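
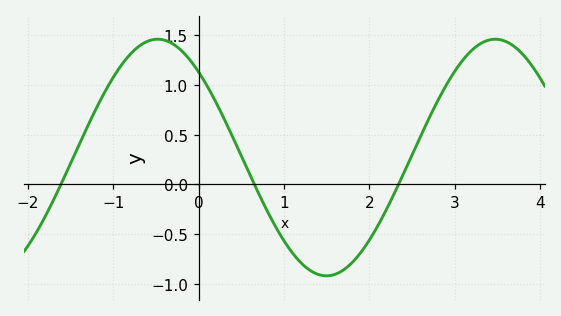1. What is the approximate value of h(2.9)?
1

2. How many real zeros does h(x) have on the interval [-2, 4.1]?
3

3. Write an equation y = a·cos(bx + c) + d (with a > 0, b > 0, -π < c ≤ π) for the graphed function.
y = 1.19cos(1.6x + 0.76) + 0.27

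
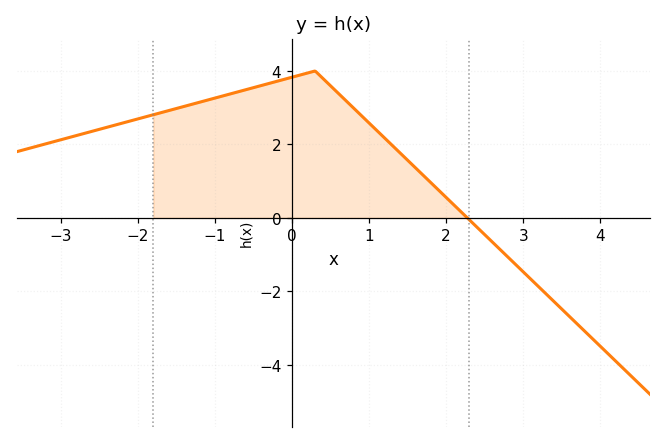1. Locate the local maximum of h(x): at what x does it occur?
0.4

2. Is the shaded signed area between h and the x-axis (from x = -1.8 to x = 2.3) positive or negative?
positive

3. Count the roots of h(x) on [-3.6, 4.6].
1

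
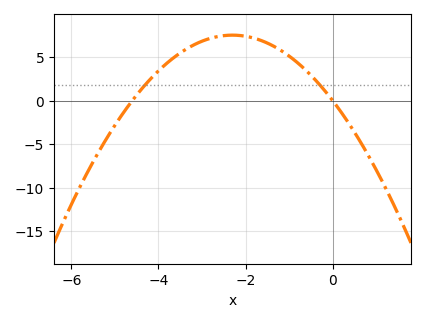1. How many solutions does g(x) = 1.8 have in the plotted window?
2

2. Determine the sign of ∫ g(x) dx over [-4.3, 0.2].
positive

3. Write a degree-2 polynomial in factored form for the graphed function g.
y = -1.42(x + 4.6)(x - 0)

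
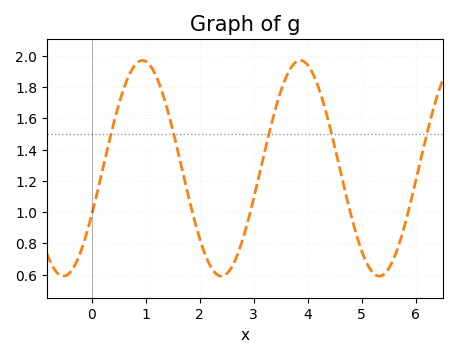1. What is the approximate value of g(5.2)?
0.62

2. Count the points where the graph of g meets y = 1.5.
5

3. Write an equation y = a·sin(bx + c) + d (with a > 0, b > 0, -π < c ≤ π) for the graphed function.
y = 0.69sin(2.1x - 0.45) + 1.28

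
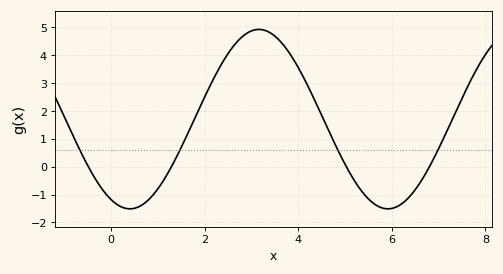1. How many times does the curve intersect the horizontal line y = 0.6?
4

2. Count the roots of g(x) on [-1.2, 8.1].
4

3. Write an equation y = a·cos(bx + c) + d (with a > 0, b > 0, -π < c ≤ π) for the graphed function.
y = 3.22cos(1.1x + 2.7) + 1.71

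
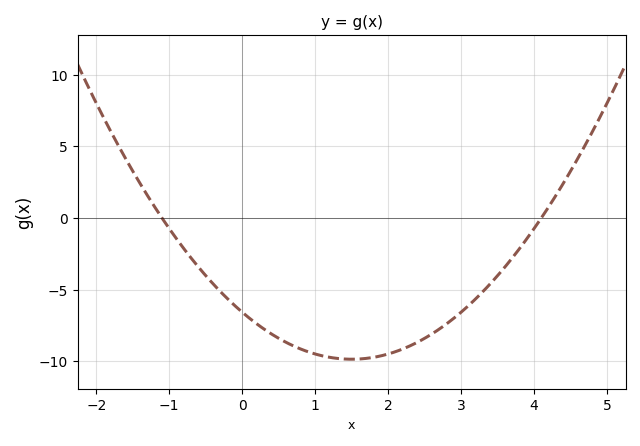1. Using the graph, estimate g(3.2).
-5.65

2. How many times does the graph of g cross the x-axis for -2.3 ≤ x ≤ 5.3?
2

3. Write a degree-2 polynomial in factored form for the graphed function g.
y = 1.46(x + 1.1)(x - 4.1)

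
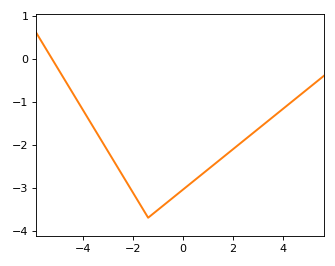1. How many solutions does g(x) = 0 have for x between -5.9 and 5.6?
1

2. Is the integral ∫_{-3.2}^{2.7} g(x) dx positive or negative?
negative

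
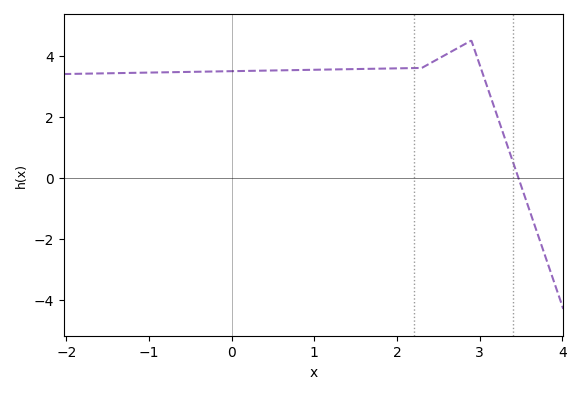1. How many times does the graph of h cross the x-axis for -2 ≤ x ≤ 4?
1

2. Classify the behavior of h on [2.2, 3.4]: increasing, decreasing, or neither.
neither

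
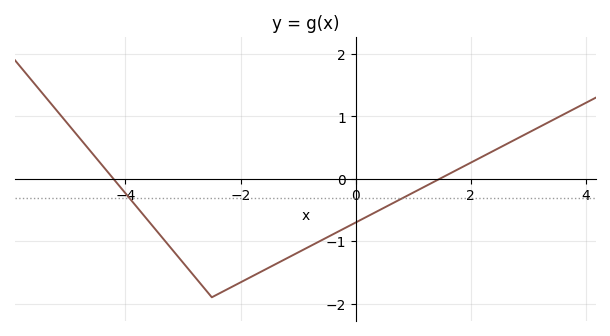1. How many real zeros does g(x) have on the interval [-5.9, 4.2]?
2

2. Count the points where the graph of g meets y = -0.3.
2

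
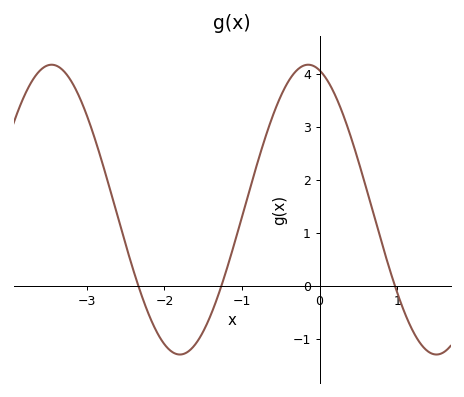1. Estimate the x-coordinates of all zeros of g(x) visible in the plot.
-2.34, -1.27, 0.971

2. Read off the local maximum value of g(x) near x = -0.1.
4.18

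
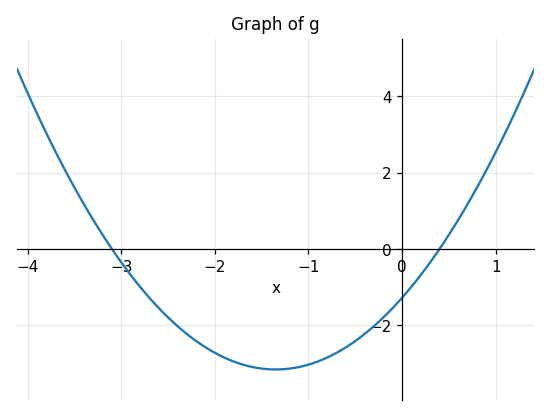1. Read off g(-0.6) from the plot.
-2.6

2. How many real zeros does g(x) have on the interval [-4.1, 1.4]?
2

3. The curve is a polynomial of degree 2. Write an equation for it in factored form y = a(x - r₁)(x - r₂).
y = 1.03(x + 3.1)(x - 0.4)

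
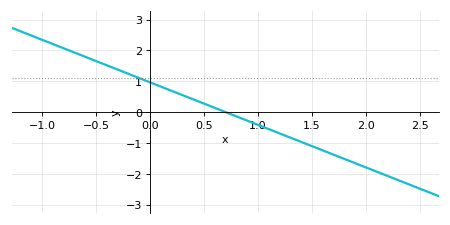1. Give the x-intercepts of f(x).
0.7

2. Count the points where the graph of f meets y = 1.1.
1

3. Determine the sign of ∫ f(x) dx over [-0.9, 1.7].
positive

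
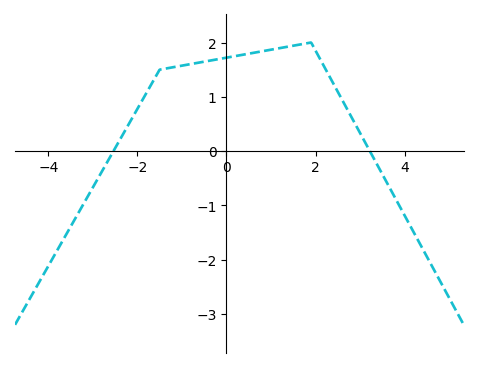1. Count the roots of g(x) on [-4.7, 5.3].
2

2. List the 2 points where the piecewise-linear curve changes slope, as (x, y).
(-1.5, 1.5); (1.9, 2)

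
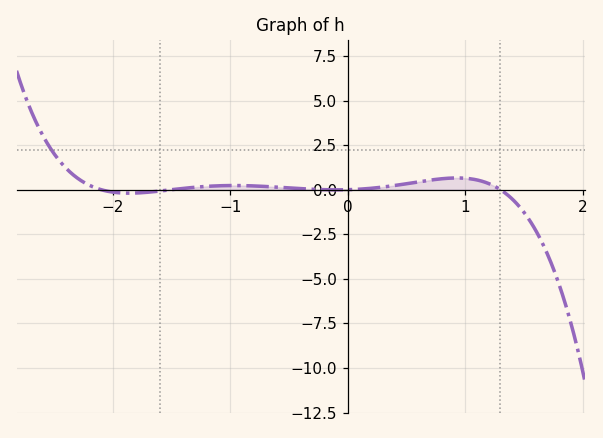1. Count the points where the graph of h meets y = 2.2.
1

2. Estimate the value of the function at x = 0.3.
0.149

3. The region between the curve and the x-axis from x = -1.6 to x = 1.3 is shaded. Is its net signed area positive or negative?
positive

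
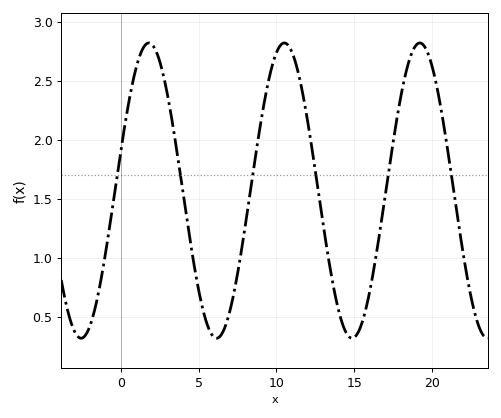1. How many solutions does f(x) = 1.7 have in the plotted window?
6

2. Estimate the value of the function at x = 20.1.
2.58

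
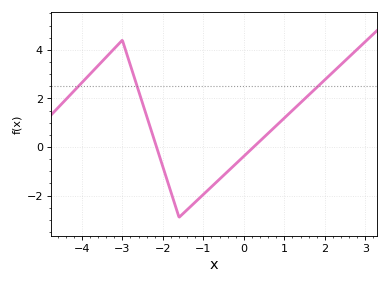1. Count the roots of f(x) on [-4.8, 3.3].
2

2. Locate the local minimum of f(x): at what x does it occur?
-1.6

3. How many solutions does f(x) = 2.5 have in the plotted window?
3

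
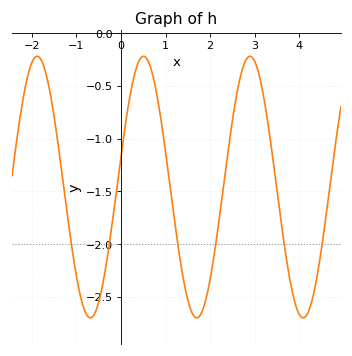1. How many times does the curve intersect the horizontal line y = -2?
6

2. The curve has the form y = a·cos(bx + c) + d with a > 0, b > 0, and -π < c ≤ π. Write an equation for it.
y = 1.24cos(2.63x - 1.33) - 1.46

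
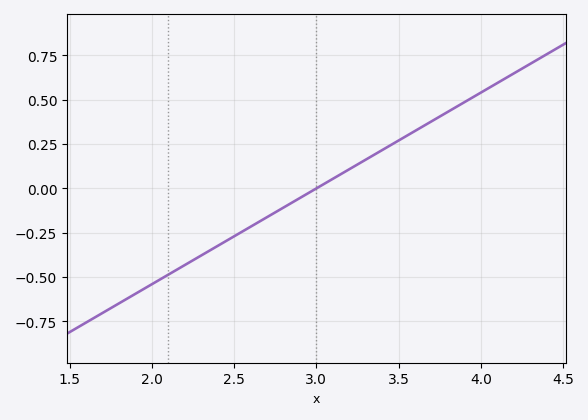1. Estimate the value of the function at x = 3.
0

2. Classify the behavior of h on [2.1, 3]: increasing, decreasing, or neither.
increasing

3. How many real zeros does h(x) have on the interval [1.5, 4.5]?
1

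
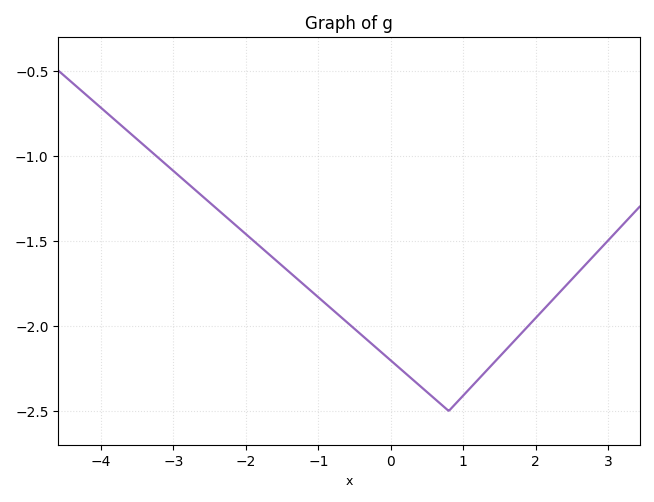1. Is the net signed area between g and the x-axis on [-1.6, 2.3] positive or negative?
negative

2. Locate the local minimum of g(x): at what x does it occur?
0.8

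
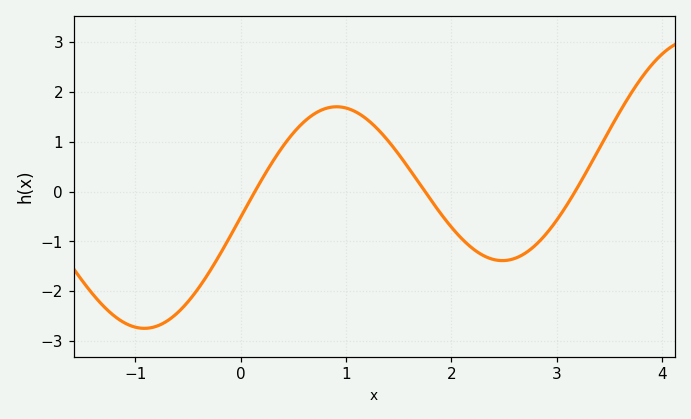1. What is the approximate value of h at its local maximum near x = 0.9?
1.7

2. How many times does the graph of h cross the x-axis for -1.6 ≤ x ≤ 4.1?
3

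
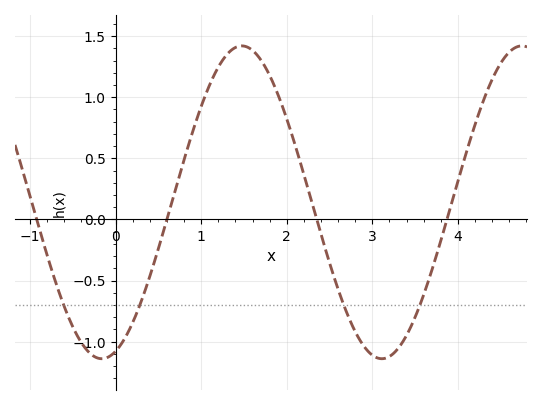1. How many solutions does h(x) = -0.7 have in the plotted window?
4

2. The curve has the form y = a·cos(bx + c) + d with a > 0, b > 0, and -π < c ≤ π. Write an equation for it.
y = 1.28cos(1.92x - 2.83) + 0.14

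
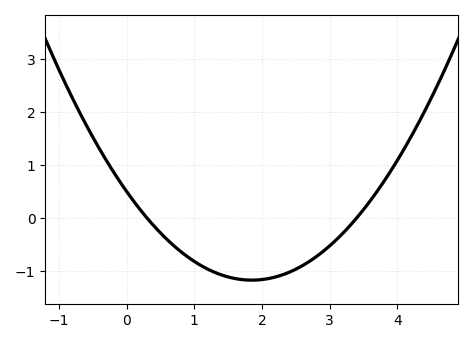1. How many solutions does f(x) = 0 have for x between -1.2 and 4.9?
2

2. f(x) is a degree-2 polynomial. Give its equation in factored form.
y = 0.49(x - 0.3)(x - 3.4)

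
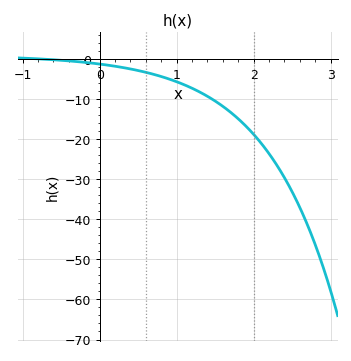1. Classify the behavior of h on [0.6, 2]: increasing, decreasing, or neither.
decreasing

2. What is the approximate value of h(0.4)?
-2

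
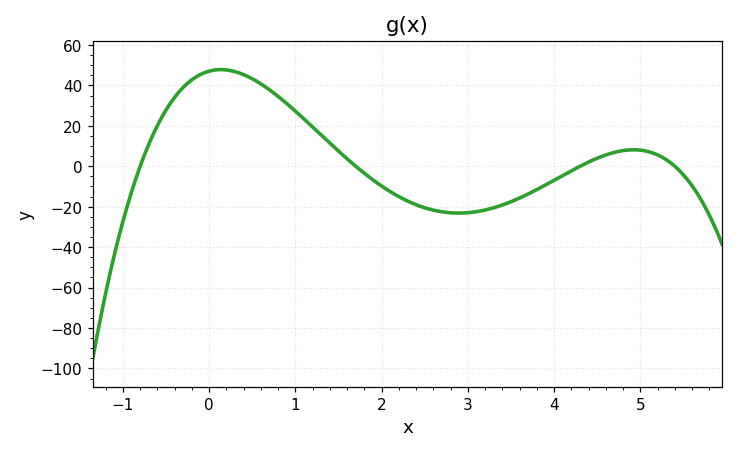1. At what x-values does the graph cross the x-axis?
-0.8, 1.7, 4.3, 5.4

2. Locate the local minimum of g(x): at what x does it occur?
2.89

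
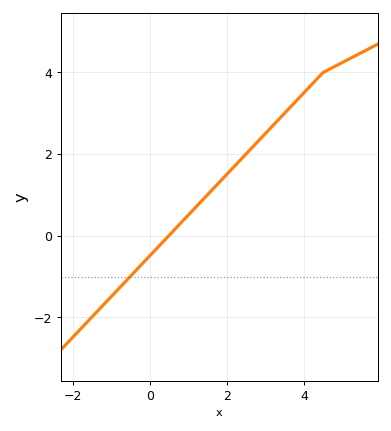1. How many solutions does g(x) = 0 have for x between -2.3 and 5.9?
1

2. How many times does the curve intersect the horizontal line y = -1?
1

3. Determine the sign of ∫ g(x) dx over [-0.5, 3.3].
positive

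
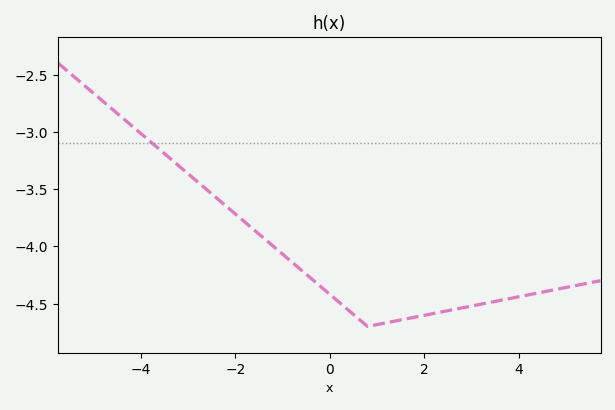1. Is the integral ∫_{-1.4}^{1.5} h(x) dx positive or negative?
negative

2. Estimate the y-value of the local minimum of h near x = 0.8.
-4.7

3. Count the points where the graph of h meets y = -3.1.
1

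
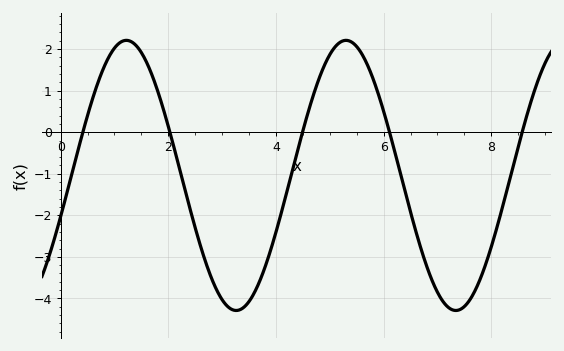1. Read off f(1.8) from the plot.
1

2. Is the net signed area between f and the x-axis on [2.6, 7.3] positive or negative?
negative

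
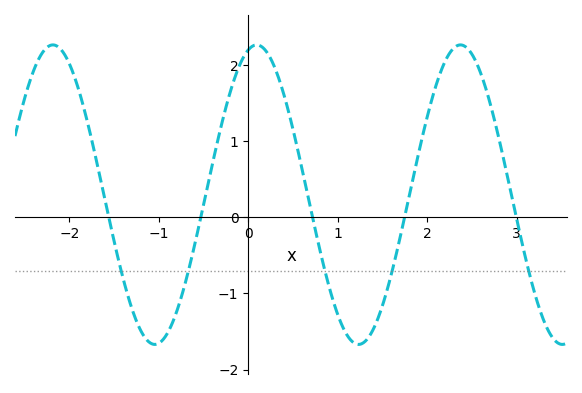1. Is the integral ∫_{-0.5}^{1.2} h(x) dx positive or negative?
positive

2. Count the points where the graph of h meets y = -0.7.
5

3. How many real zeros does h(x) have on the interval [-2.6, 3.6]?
5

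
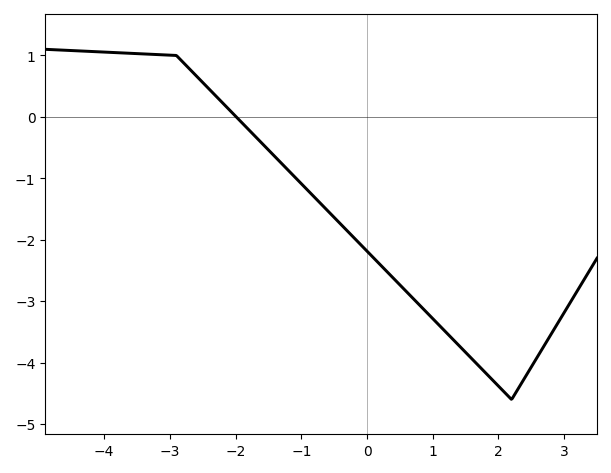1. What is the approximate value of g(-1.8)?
-0.208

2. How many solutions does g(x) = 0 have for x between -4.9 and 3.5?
1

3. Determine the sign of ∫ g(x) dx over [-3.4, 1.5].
negative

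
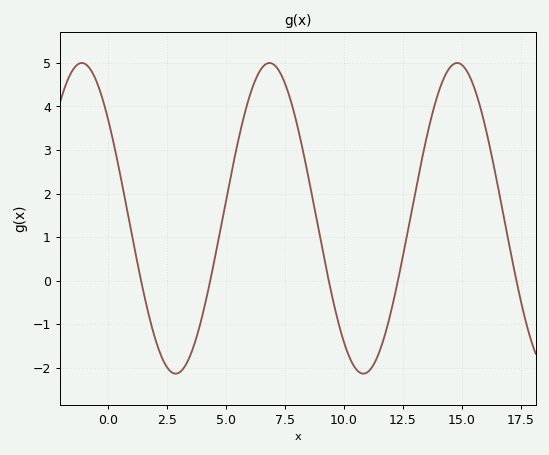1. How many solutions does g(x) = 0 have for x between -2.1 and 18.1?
5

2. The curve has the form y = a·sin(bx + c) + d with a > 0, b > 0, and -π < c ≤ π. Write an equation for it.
y = 3.57sin(0.79x + 2.45) + 1.43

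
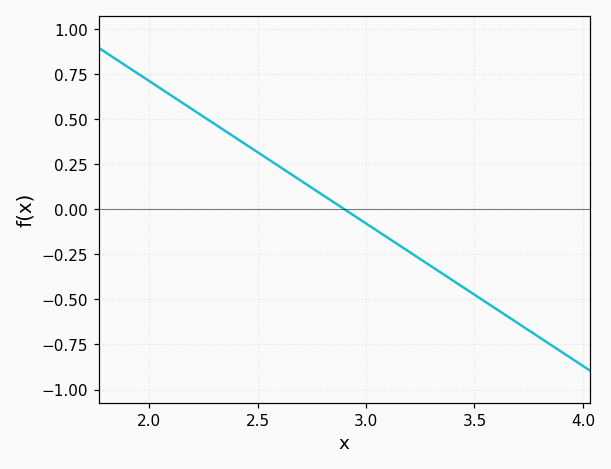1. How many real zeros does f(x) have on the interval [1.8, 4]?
1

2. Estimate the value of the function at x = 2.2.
0.55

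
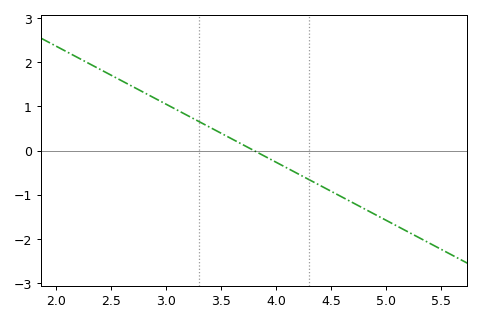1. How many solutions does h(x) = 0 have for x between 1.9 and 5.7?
1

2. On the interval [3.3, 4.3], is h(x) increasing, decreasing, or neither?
decreasing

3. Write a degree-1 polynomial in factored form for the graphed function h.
y = -1.31(x - 3.8)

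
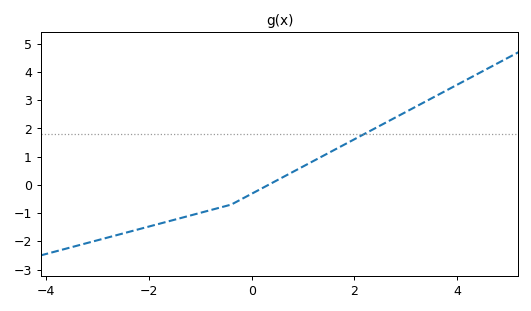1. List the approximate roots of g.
0.325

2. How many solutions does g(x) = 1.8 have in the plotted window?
1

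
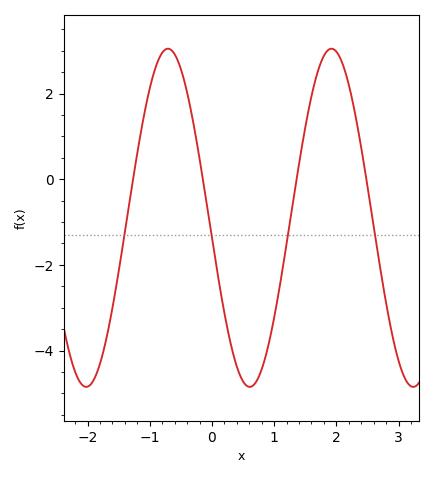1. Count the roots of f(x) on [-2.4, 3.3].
4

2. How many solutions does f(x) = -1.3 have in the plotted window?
4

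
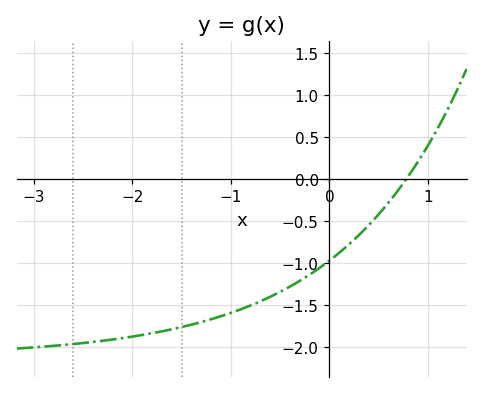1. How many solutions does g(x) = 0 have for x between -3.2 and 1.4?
1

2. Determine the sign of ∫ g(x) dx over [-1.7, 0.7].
negative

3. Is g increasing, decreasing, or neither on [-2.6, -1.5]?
increasing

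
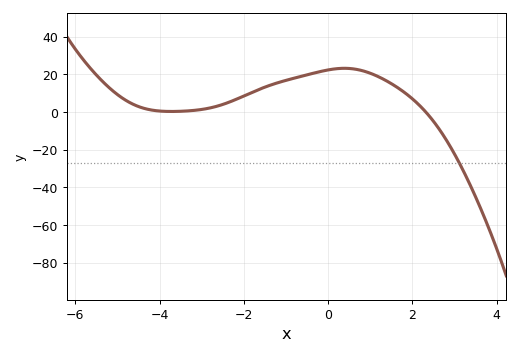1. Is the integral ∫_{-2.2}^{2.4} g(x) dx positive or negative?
positive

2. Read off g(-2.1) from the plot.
7.45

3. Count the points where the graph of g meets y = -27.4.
1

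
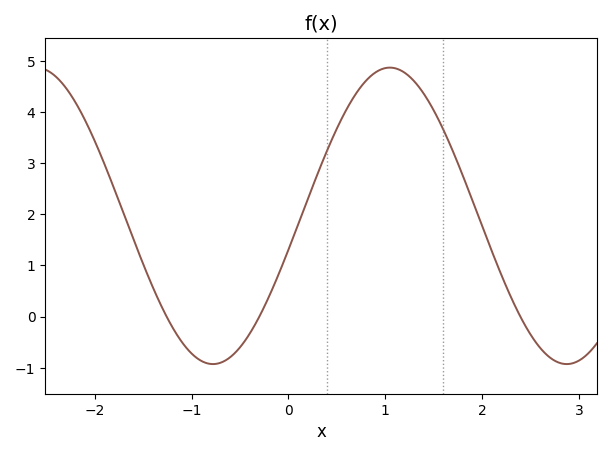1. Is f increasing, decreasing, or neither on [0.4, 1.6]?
neither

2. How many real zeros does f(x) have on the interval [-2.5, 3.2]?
3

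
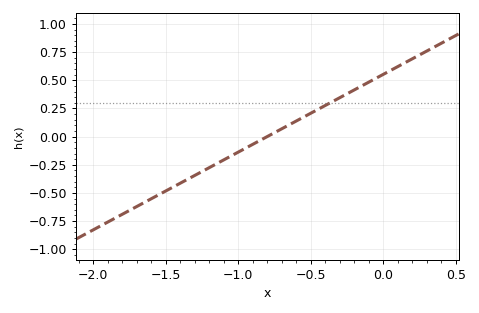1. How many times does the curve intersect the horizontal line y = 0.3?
1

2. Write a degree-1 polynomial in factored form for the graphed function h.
y = 0.69(x + 0.8)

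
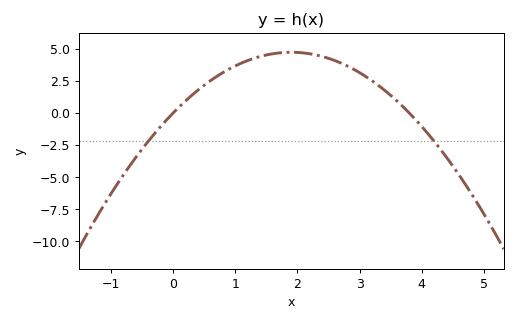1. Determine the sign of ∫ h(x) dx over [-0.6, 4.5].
positive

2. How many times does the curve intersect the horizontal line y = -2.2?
2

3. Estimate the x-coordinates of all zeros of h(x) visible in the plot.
0, 3.8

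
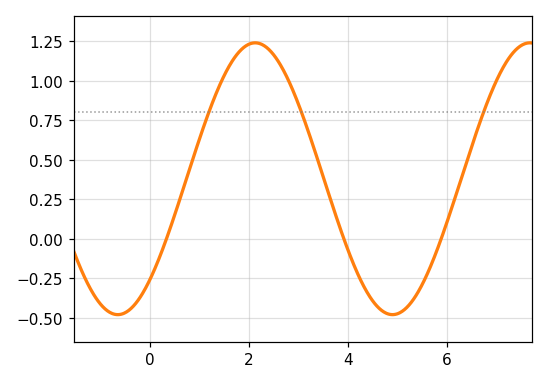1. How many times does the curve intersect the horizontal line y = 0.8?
3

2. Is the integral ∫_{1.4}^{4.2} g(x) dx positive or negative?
positive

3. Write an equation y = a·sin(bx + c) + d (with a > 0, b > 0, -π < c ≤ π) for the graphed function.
y = 0.86sin(1.1x - 0.83) + 0.38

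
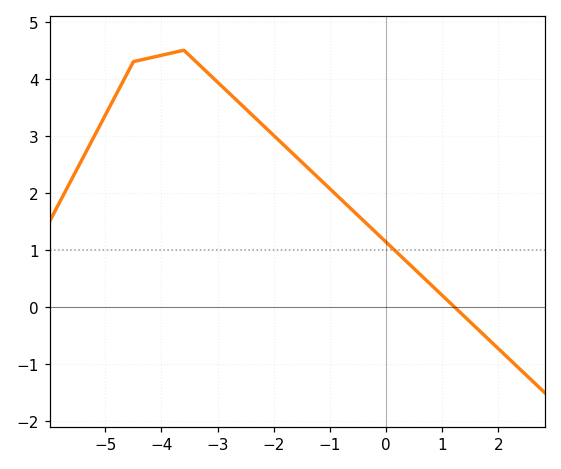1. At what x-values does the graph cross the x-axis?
1.22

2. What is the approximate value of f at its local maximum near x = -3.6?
4.5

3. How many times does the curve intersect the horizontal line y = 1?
1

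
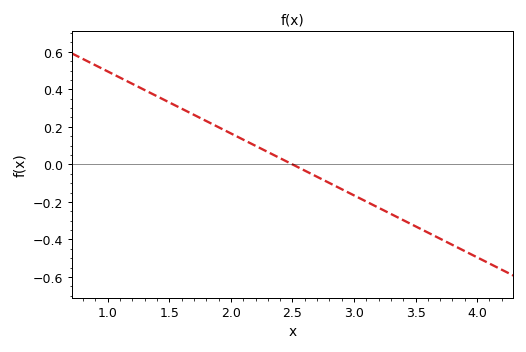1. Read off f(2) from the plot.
0.165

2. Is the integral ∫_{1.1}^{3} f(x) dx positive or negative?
positive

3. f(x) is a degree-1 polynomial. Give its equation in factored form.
y = -0.33(x - 2.5)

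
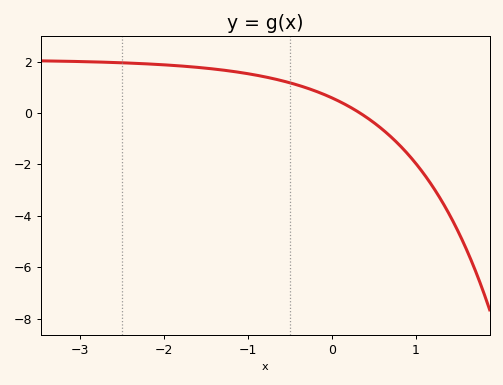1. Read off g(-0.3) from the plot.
1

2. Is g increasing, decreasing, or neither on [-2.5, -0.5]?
decreasing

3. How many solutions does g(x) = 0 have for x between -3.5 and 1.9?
1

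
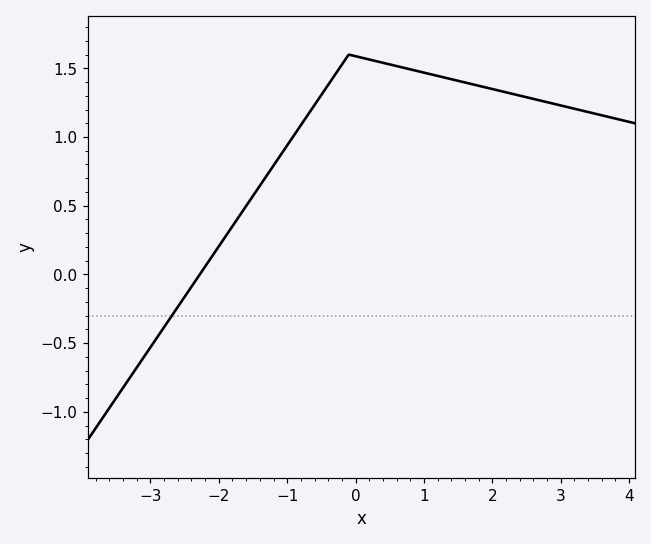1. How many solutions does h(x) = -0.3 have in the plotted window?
1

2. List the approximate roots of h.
-2.28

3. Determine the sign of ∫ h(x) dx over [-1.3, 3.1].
positive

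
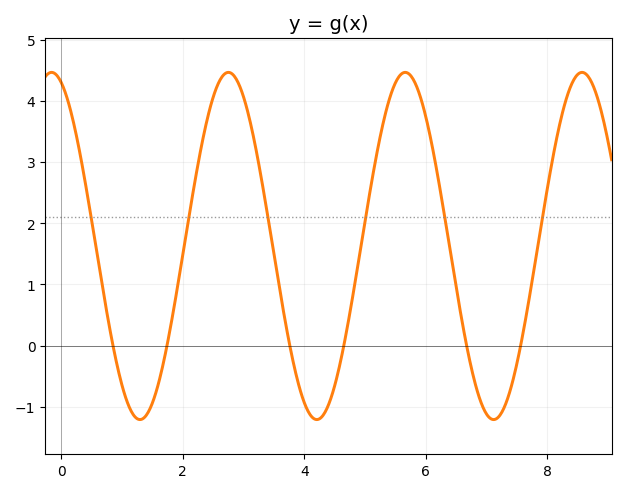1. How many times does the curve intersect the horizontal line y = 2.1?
6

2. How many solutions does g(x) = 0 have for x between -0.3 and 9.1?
6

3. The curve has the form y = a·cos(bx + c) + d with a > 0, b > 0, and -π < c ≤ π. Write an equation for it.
y = 2.84cos(2.2x + 0.34) + 1.63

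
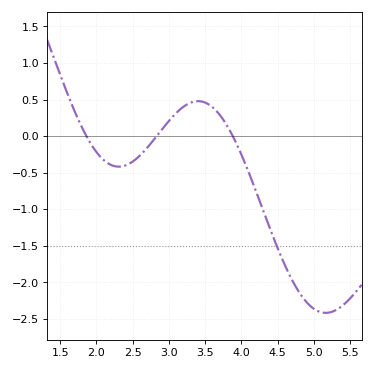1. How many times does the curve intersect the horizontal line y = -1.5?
1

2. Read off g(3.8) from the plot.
0.15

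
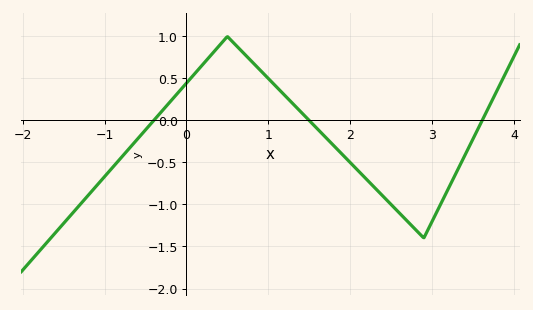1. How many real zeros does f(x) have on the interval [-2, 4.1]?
3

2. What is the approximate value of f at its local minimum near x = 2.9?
-1.4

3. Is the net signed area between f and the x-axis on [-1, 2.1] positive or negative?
positive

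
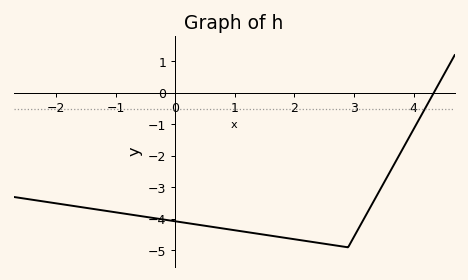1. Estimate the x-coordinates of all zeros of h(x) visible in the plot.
4.3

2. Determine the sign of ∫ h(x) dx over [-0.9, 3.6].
negative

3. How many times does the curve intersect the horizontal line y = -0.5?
1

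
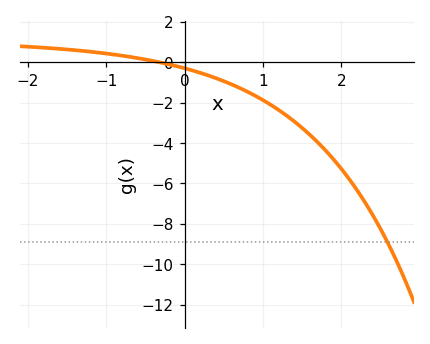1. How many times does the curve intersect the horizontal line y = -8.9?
1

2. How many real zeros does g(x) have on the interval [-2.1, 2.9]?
1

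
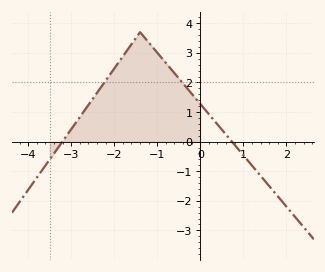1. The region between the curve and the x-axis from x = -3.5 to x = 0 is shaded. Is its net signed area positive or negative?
positive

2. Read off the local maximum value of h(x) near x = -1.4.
3.7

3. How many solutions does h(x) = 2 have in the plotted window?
2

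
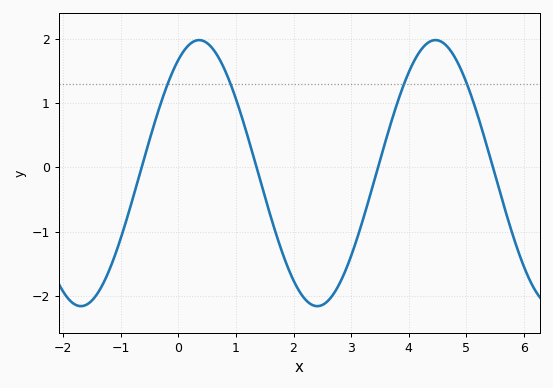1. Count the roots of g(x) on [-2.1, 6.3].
4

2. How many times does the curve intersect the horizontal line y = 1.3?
4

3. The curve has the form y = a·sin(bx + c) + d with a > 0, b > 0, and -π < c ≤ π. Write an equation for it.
y = 2.07sin(1.5x + 1) - 0.09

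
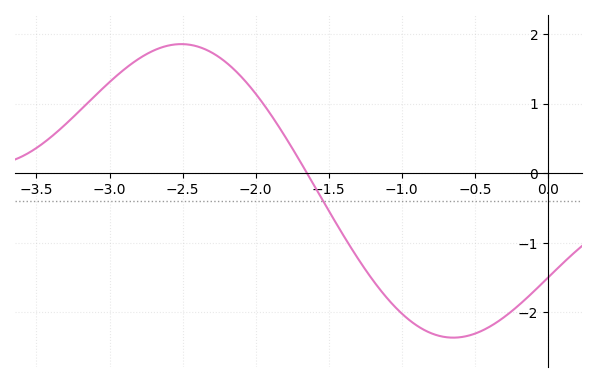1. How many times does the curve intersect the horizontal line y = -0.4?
1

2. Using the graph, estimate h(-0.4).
-2.21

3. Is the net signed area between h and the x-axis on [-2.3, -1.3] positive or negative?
positive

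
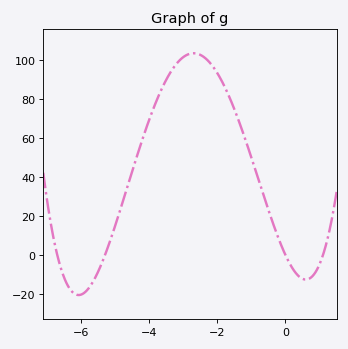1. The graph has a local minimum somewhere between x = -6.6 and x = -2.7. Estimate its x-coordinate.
-6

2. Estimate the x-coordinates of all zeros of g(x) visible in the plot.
-6.8, -5.2, 0, 1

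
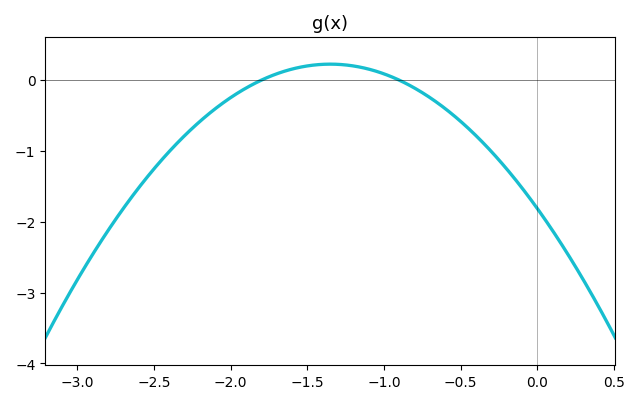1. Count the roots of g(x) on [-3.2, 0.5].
2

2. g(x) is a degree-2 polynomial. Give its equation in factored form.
y = -1.12(x + 1.8)(x + 0.9)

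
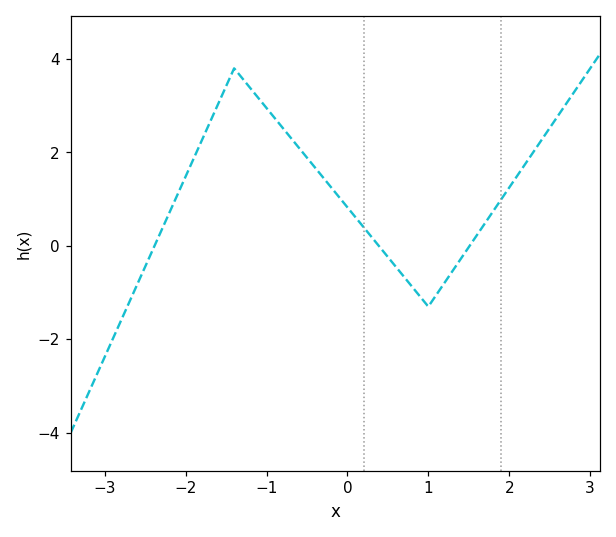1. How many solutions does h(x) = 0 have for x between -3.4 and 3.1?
3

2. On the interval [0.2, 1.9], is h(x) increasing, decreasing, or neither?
neither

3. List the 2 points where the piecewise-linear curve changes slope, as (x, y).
(-1.4, 3.8); (1, -1.3)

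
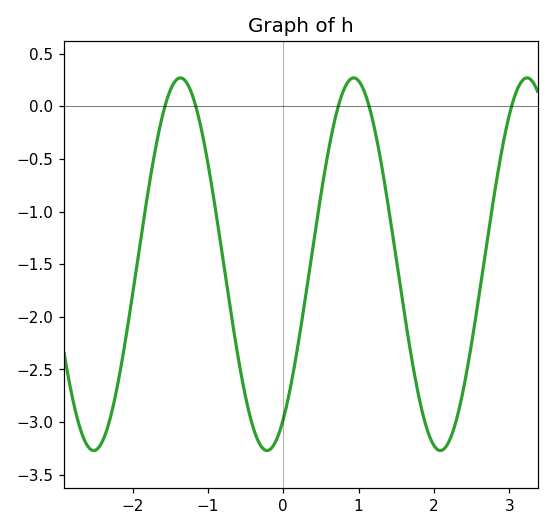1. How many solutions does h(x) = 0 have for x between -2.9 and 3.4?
5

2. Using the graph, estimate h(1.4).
-0.95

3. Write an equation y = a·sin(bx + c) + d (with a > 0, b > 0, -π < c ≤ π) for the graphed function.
y = 1.77sin(2.7x - 0.98) - 1.5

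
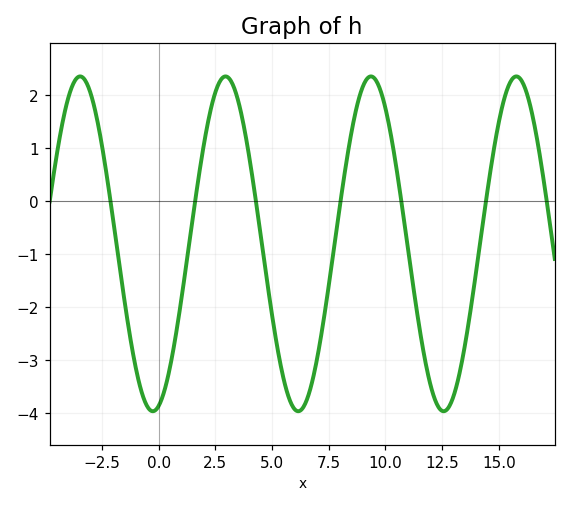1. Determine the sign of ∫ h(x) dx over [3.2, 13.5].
negative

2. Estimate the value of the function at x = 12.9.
-3.8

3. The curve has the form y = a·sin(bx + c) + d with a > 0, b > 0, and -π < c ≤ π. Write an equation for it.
y = 3.16sin(0.98x - 1.3) - 0.81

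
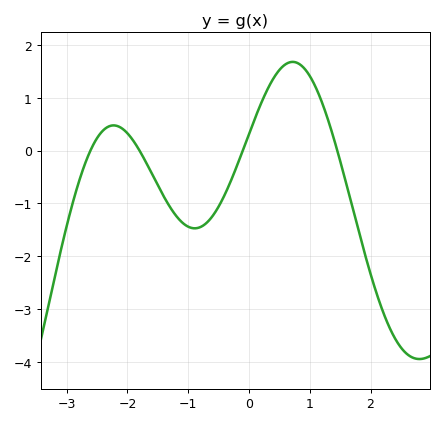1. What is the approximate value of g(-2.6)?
0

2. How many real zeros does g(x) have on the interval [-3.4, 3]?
4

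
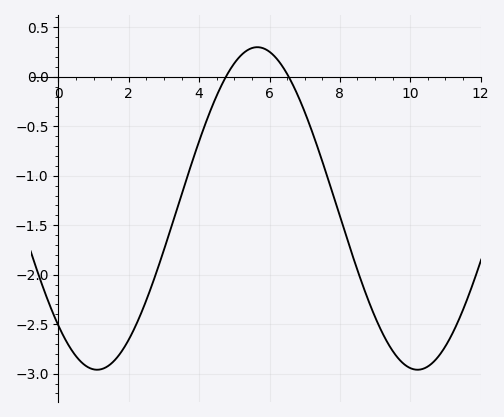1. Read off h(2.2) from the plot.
-2.51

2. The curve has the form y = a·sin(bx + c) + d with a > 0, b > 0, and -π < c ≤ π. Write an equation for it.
y = 1.63sin(0.69x - 2.33) - 1.33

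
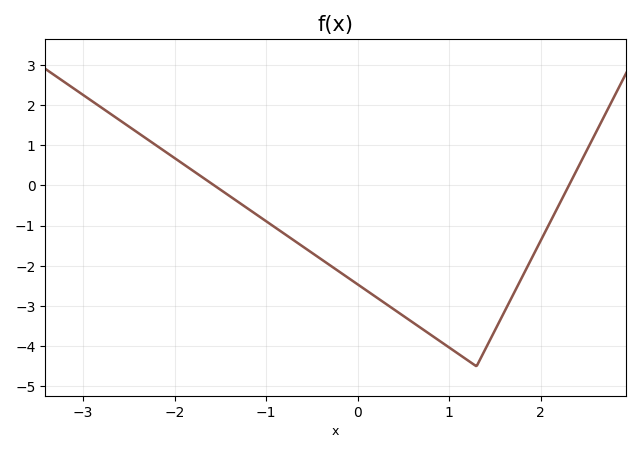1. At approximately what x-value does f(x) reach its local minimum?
1.3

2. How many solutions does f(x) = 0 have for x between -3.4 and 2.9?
2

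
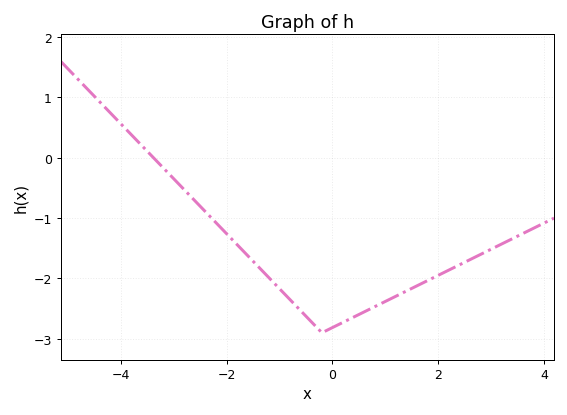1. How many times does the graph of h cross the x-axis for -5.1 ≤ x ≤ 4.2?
1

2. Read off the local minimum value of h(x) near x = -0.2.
-2.9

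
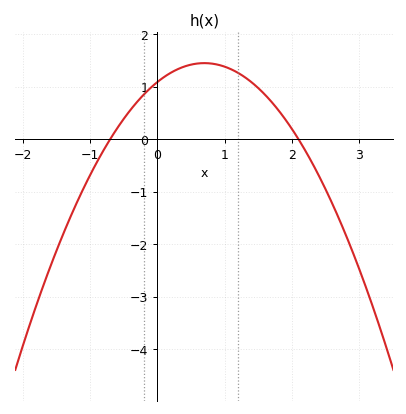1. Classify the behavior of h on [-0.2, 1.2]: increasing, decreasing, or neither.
neither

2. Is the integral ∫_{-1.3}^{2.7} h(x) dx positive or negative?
positive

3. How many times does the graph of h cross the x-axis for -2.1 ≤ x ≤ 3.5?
2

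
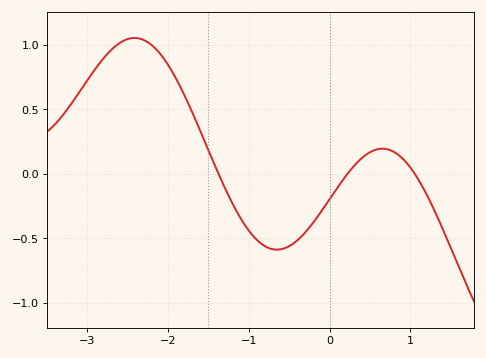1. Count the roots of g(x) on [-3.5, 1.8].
3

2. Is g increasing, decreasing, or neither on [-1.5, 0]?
neither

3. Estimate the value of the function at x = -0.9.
-0.5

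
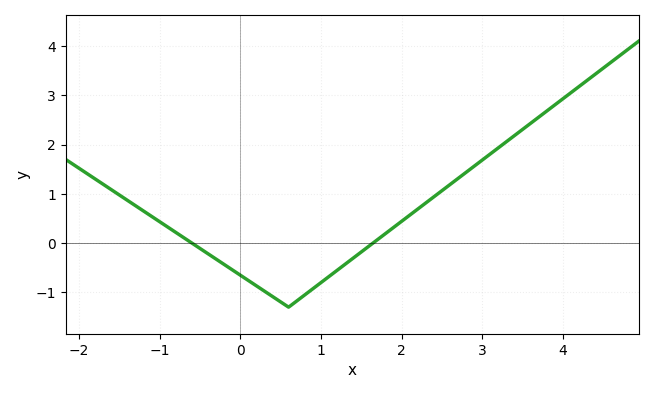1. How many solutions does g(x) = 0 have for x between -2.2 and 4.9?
2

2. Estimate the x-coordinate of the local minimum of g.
0.6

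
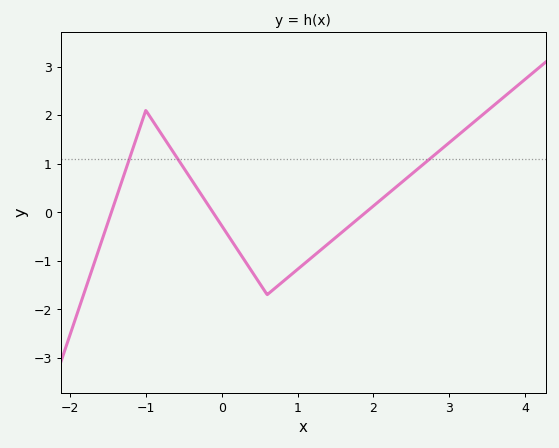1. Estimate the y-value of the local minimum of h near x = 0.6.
-1.7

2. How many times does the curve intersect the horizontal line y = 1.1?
3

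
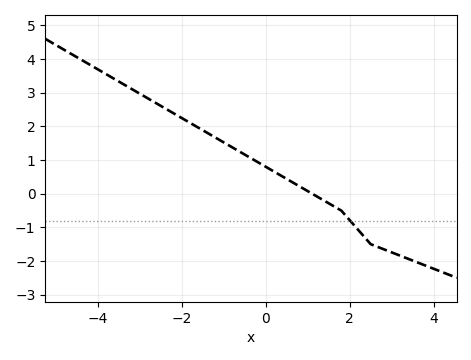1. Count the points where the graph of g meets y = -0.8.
1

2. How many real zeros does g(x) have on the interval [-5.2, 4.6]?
1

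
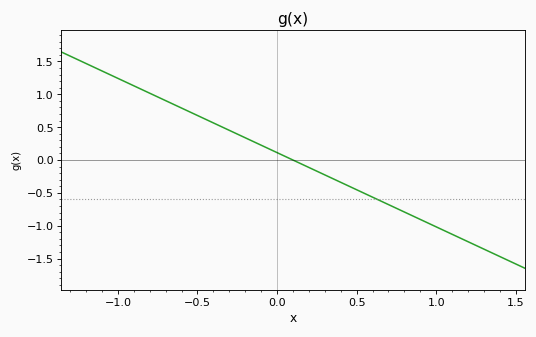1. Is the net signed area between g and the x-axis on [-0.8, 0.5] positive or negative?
positive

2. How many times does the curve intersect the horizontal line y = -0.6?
1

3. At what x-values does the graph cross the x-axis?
0.1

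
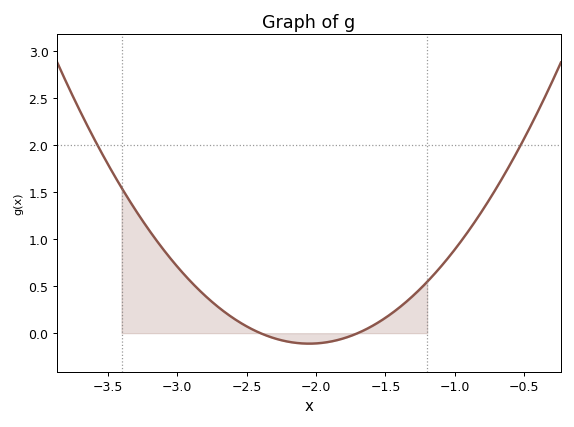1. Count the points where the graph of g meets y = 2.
2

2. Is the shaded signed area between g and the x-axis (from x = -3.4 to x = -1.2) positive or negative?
positive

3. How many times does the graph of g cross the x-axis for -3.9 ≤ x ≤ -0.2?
2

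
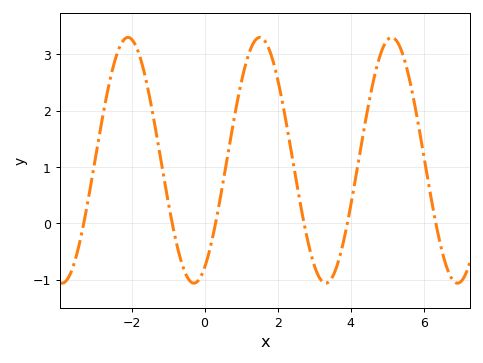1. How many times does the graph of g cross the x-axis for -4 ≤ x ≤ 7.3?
6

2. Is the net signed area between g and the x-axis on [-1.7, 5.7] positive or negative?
positive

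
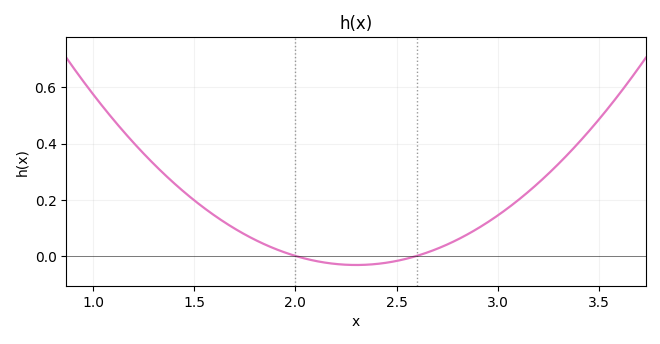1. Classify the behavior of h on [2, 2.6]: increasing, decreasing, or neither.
neither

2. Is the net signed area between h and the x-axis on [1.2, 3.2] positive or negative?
positive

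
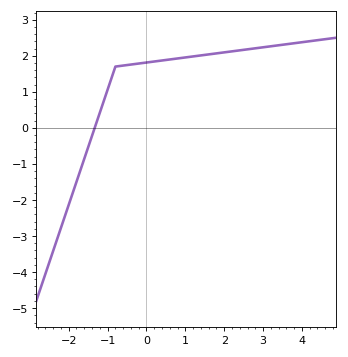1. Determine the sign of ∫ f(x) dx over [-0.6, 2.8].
positive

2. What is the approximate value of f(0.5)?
1.9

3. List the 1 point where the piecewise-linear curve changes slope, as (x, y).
(-0.8, 1.7)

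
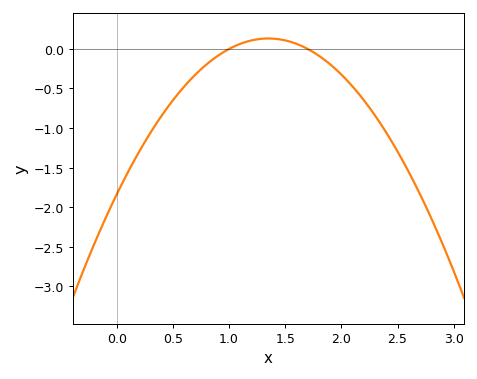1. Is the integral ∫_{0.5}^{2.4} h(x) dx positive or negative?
negative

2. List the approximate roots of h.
1, 1.7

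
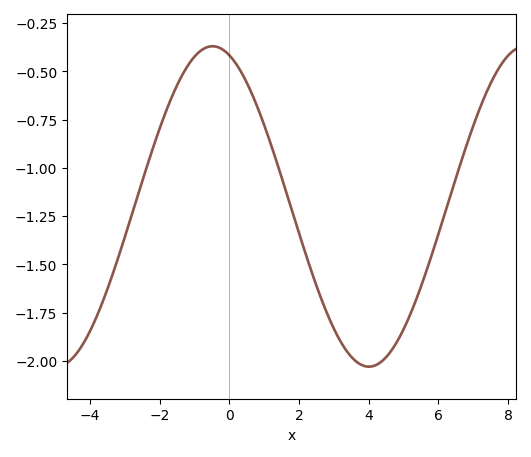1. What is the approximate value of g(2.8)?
-1.75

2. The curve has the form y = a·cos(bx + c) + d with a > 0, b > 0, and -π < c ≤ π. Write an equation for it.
y = 0.83cos(0.7x + 0.34) - 1.2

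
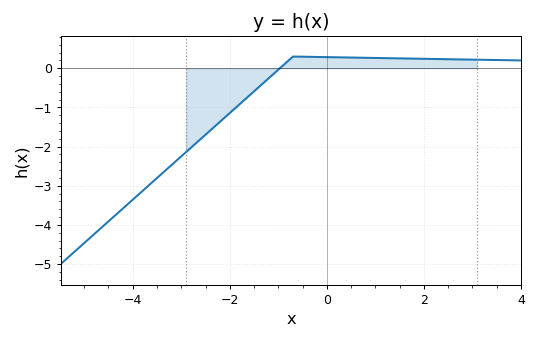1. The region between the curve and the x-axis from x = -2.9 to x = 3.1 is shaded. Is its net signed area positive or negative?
negative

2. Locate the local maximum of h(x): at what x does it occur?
-0.6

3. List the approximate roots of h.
-1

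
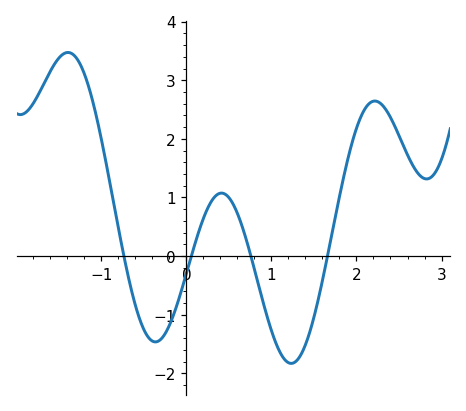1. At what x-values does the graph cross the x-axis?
-0.7, 0.1, 0.8, 1.7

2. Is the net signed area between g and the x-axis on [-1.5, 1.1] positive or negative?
positive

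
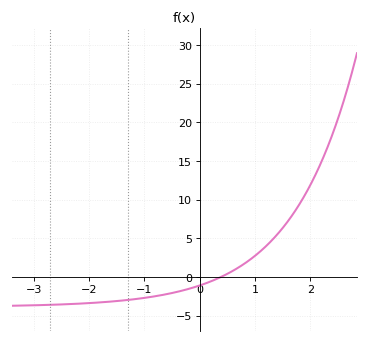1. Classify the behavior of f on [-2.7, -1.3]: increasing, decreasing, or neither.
increasing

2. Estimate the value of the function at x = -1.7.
-3.24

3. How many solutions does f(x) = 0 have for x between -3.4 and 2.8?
1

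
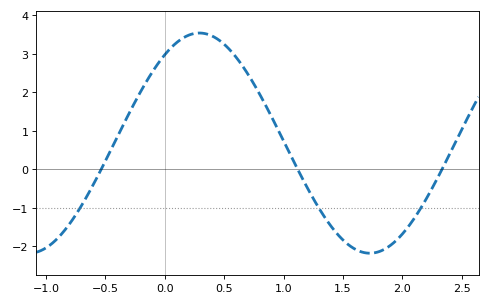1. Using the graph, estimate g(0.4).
3.5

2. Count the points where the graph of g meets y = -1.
3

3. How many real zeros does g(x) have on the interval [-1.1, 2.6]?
3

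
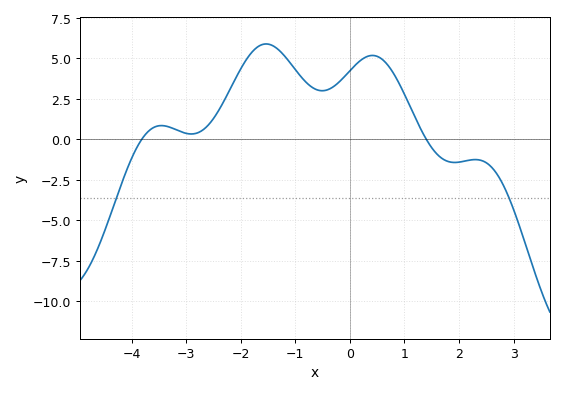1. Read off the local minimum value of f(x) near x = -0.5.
2.99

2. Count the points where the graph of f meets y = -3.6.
2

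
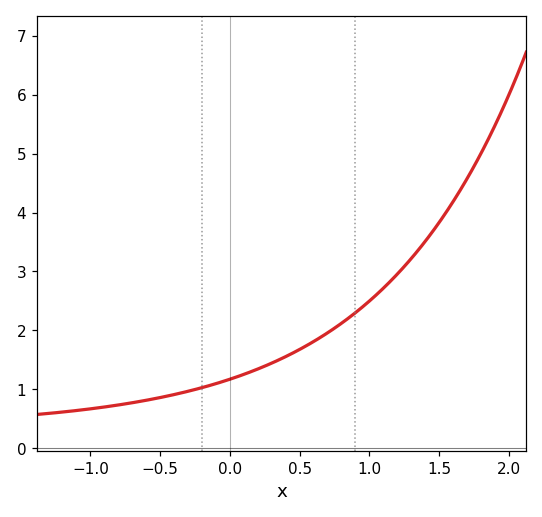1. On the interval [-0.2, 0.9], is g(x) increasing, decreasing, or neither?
increasing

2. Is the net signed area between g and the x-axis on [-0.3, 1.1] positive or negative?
positive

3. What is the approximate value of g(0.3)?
1.4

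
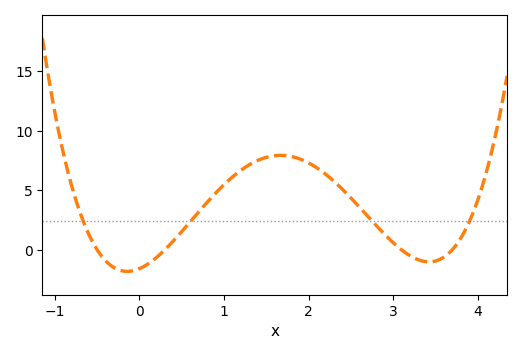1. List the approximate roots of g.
-0.5, 0.3, 3.1, 3.7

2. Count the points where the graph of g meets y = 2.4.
4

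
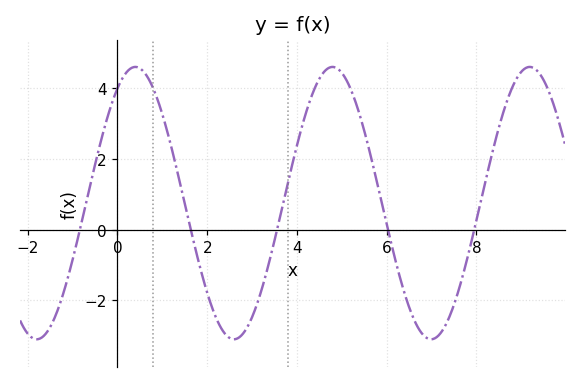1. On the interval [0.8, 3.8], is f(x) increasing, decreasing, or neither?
neither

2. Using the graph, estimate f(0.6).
4.4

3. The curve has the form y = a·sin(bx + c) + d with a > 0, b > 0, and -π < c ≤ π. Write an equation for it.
y = 3.85sin(1.4x + 1) + 0.75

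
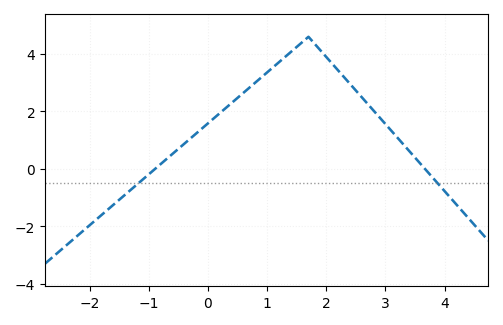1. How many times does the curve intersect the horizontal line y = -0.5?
2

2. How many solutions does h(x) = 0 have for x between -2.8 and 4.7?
2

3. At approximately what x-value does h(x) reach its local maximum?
1.7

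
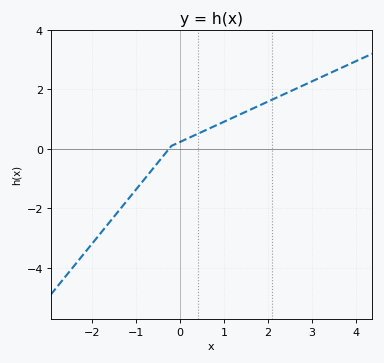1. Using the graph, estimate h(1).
0.914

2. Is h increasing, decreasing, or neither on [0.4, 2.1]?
increasing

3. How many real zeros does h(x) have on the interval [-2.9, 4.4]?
1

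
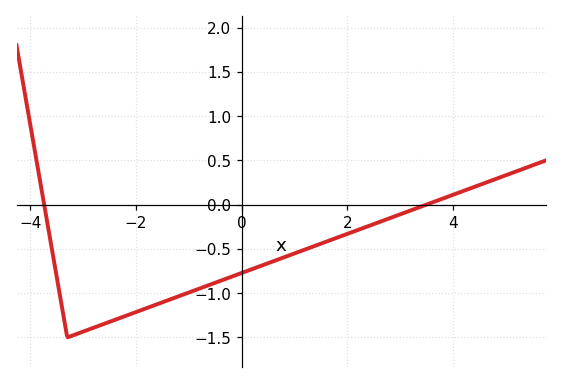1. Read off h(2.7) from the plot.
-0.15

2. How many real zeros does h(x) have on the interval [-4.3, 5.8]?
2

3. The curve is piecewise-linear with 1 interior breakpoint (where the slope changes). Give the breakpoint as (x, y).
(-3.3, -1.5)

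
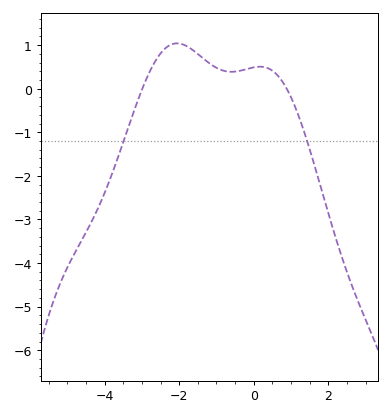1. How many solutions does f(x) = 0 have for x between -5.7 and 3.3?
2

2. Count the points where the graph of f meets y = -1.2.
2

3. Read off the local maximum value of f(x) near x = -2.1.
1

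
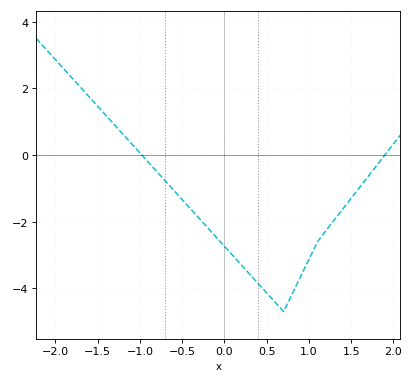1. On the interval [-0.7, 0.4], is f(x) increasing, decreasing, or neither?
decreasing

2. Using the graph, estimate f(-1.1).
0.344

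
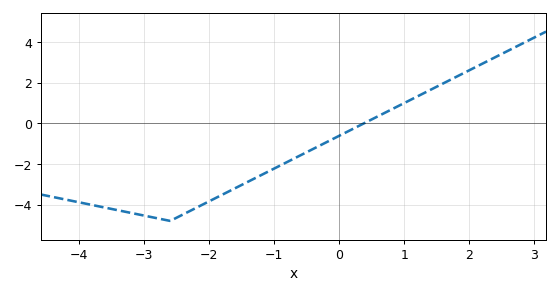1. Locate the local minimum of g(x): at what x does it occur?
-2.6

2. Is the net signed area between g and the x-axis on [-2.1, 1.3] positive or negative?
negative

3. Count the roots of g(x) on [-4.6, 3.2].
1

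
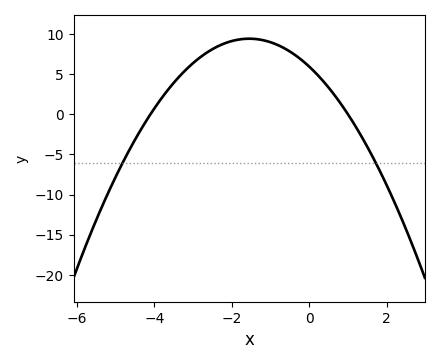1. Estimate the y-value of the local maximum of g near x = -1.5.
9.5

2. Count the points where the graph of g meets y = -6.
2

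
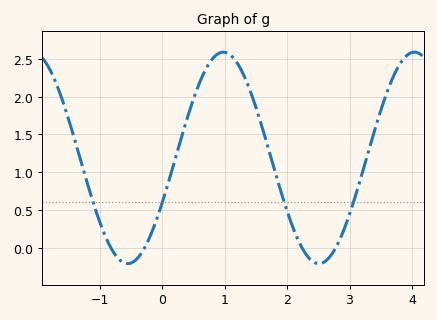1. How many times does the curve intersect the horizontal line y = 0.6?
4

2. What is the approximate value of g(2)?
0.484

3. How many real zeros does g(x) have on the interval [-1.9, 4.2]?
4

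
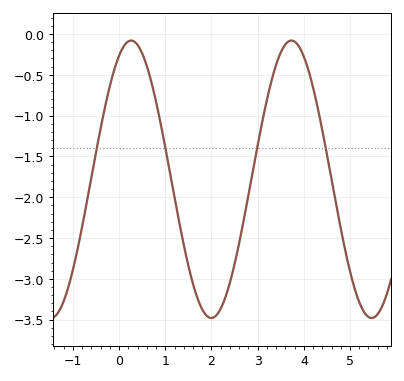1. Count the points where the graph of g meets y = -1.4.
4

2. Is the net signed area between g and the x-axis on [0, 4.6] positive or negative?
negative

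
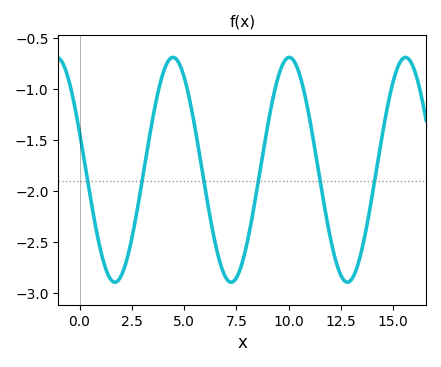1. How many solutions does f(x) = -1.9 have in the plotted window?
6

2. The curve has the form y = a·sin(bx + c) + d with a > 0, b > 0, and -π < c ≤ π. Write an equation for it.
y = 1.1sin(1.1x + 2.8) - 1.79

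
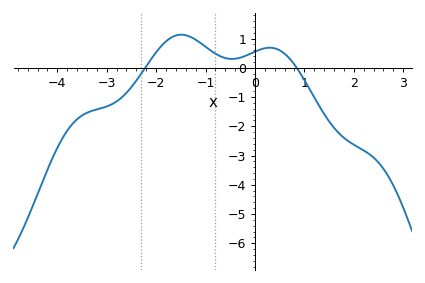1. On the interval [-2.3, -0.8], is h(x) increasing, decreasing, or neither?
neither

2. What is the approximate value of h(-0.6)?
0.334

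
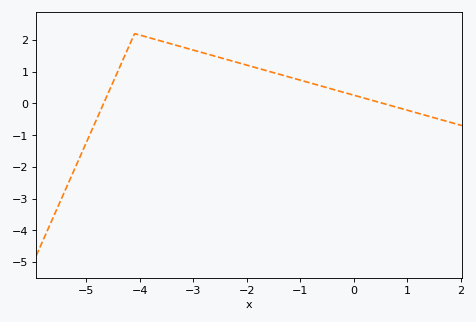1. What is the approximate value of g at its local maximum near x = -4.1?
2.2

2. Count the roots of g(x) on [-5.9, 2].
2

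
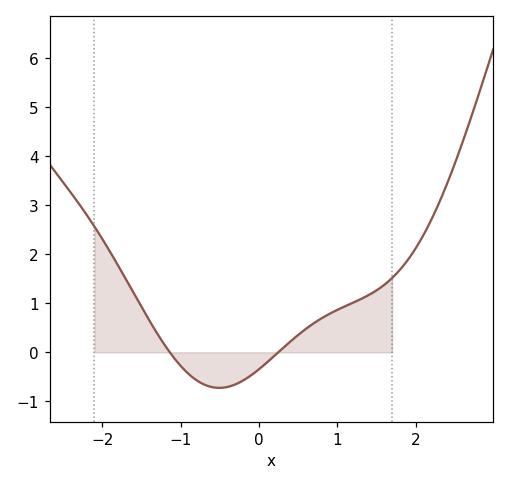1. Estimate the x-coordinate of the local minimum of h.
-0.5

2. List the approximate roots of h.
-1.1, 0.2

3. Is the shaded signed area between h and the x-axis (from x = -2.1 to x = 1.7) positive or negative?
positive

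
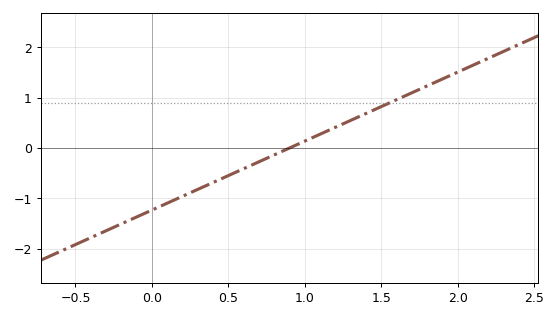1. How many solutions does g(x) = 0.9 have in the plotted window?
1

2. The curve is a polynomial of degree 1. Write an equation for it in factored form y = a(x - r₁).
y = 1.37(x - 0.9)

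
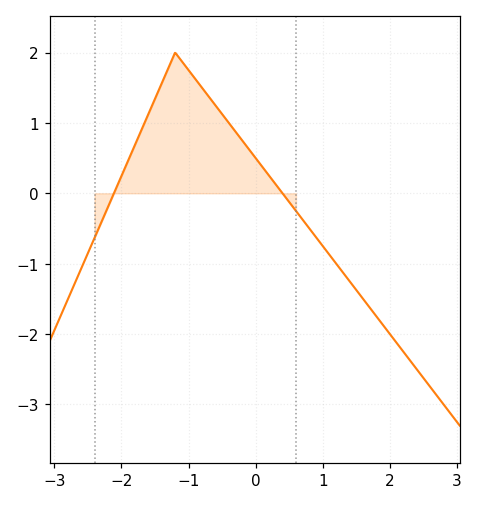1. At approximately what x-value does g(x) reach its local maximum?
-1.2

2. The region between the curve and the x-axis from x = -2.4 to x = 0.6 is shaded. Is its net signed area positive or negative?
positive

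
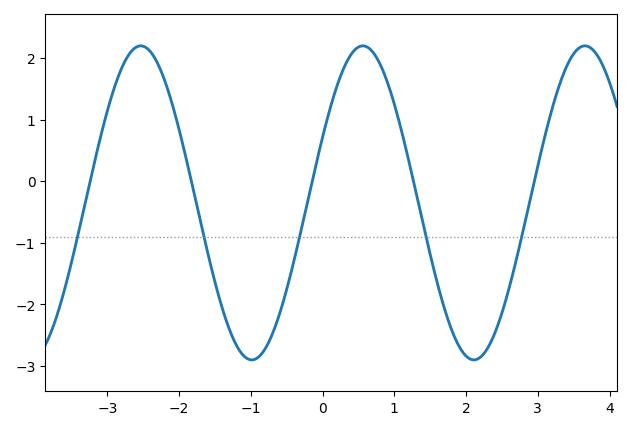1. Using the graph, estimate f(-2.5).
2.19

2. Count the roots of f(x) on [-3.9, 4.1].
5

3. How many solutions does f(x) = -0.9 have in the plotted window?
5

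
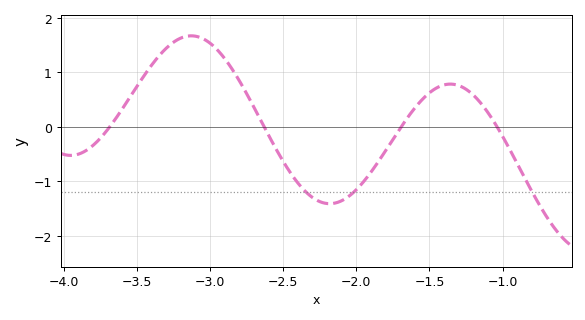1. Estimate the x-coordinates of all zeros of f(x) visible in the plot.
-3.7, -2.65, -1.7, -1.05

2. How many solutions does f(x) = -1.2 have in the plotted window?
3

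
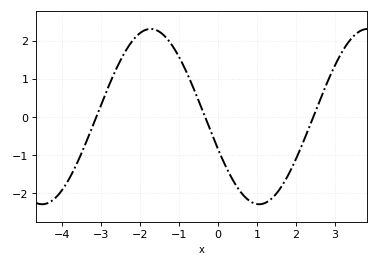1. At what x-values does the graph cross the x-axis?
-3.2, -0.4, 2.4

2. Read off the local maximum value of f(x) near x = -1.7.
2.3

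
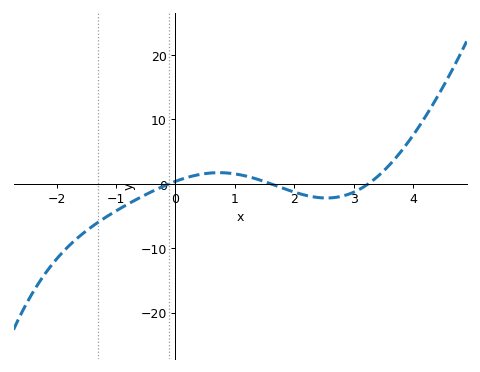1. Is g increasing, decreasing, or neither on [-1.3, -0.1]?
increasing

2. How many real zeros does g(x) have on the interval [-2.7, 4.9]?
3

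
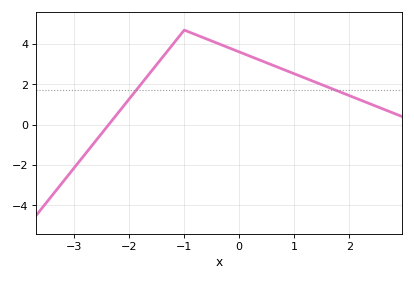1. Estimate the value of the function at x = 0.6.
3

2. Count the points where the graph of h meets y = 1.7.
2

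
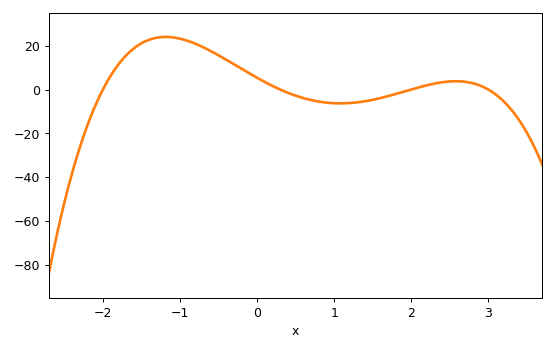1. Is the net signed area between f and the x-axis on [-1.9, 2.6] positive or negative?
positive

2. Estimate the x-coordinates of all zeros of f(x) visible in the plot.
-2, 0.3, 2, 3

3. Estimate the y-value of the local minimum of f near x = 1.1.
-6.32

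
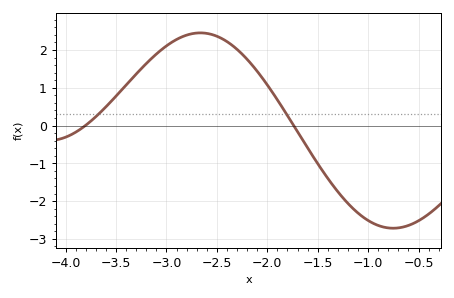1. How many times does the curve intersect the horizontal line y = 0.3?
2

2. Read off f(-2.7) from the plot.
2.4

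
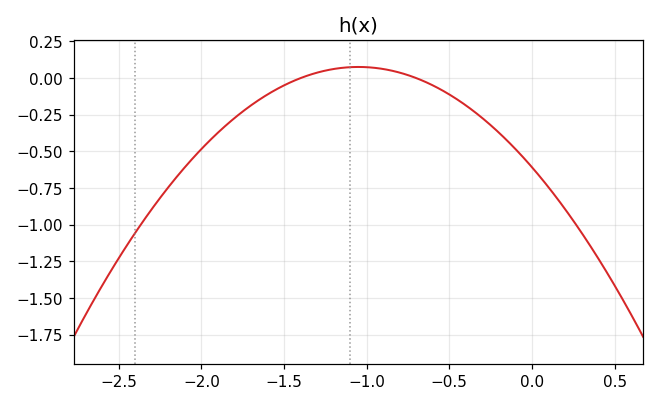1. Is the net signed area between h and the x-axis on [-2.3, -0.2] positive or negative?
negative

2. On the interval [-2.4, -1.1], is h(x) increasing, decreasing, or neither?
increasing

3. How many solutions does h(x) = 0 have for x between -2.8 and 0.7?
2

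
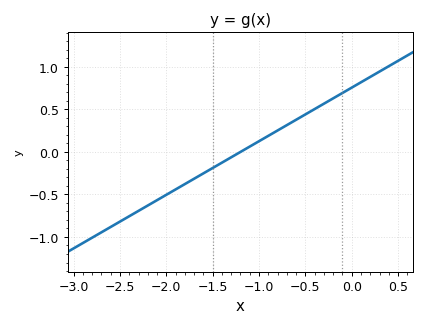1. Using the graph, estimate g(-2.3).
-0.7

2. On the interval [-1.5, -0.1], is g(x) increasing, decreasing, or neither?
increasing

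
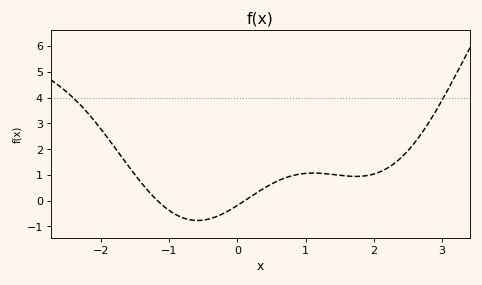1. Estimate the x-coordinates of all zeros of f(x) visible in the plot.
-1.17, 0.106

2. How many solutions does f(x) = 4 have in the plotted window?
2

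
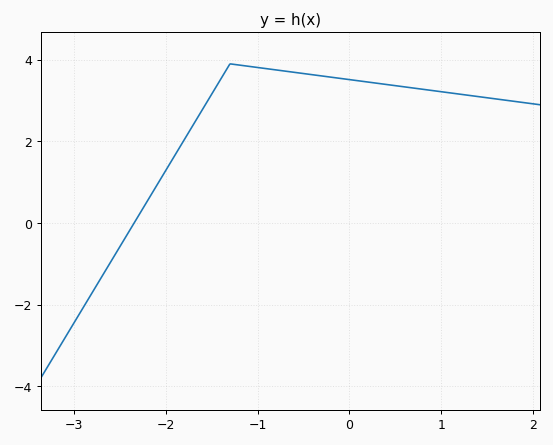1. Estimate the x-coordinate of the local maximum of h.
-1.3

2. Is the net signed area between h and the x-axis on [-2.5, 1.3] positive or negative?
positive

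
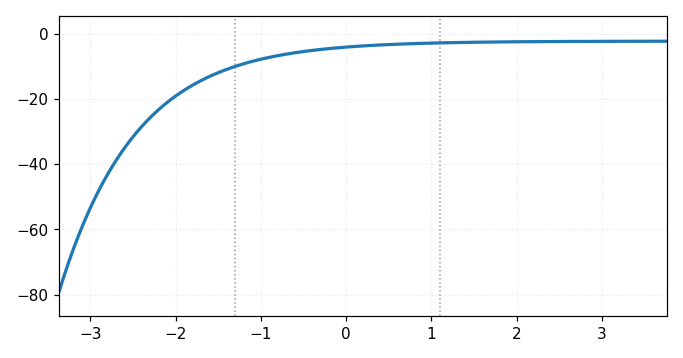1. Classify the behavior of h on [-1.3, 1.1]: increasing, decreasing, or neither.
increasing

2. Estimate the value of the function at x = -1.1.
-8.48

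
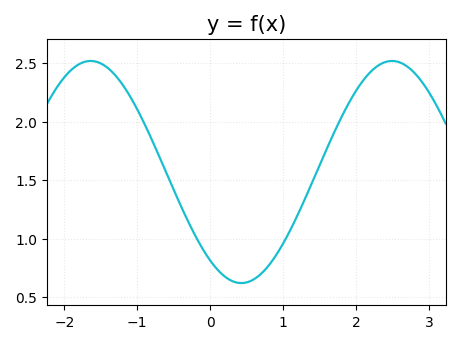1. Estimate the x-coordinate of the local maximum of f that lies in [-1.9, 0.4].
-1.64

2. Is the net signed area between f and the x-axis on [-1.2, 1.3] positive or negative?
positive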